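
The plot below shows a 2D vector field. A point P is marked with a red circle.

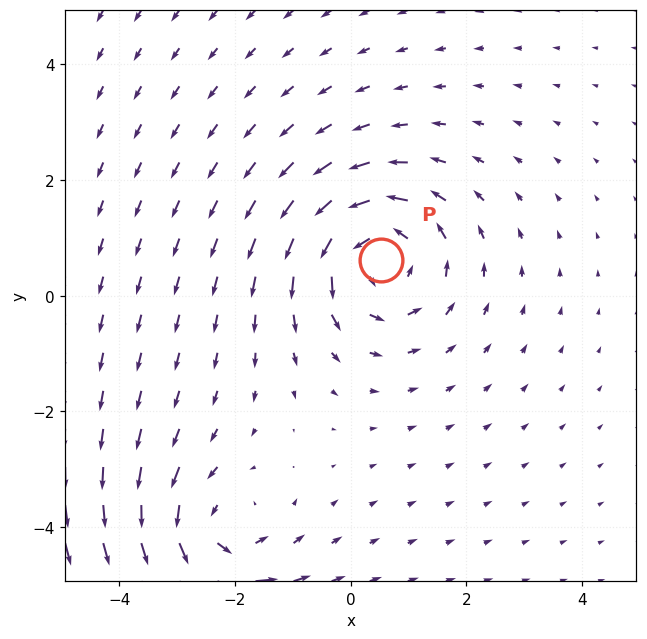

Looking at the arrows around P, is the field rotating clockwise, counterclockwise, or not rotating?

Near P at (0.5, 0.6) the arrows circulate counterclockwise. The curl (z-component) there is about +5; positive curl means counterclockwise rotation.

counterclockwise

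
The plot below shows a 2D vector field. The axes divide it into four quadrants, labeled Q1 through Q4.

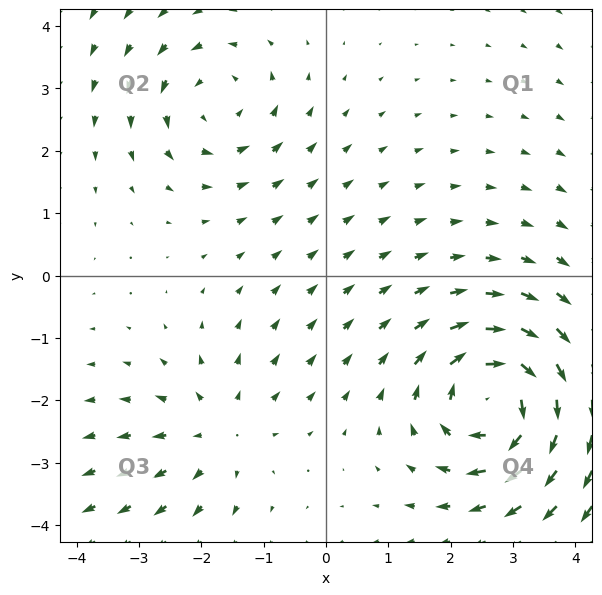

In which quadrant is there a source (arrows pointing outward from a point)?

The source sits at approximately (-1.7, -2.5), which lies in quadrant Q3. The divergence there is about +3, positive as expected for a source.

Q3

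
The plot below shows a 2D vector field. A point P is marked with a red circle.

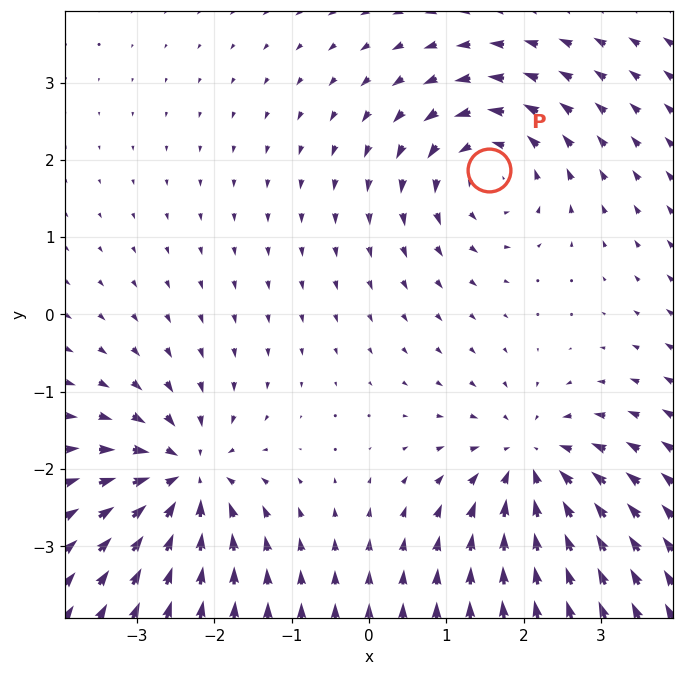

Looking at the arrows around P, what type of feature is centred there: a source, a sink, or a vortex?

vortex

At P (1.5, 1.9) the arrows circulate counterclockwise. Divergence ≈0, curl about +3 — near-zero divergence with nonzero curl is a vortex.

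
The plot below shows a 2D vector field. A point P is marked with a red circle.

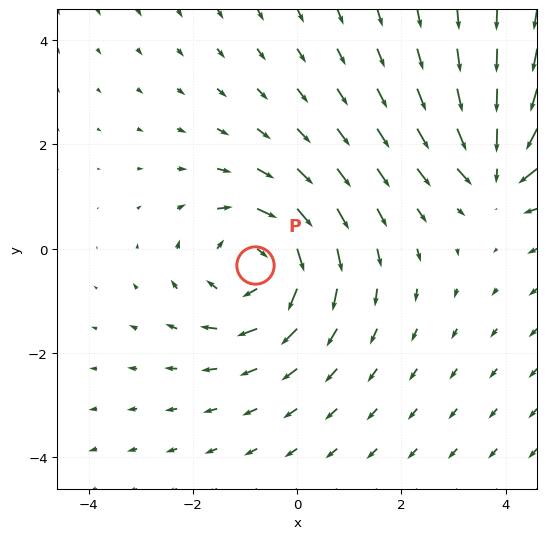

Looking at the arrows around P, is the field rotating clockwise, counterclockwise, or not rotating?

Near P at (-0.8, -0.3) the arrows circulate clockwise. The curl (z-component) there is about -5; negative curl means clockwise rotation.

clockwise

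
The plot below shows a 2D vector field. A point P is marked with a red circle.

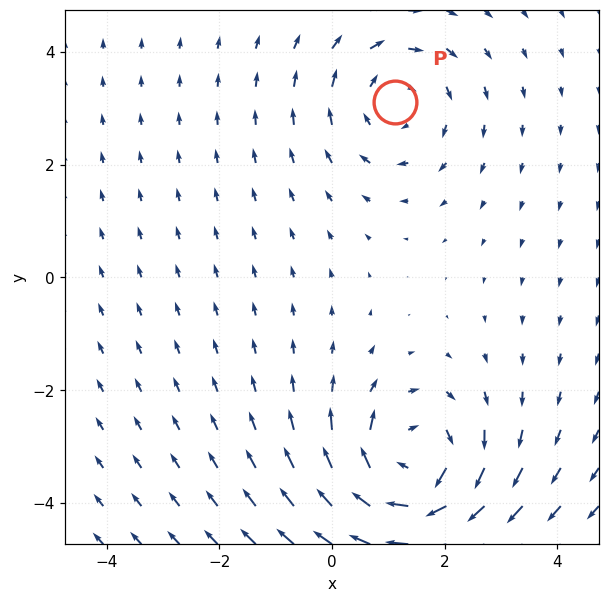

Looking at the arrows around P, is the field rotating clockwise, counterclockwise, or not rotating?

clockwise

Near P at (1.1, 3.1) the arrows circulate clockwise. The curl (z-component) there is about -2; negative curl means clockwise rotation.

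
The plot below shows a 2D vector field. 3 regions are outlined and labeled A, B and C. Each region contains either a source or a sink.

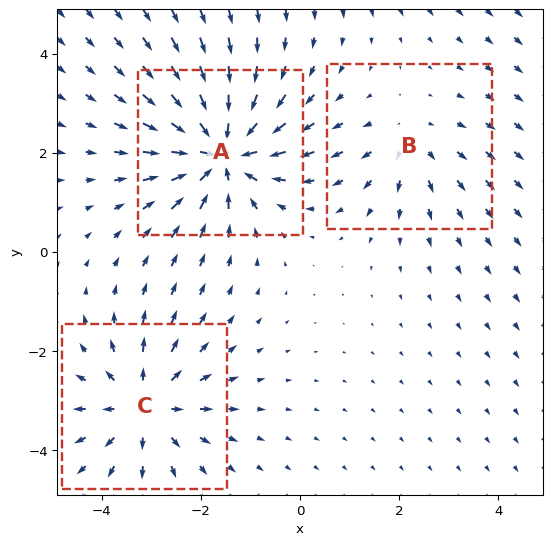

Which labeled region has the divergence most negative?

Divergence at each region's feature centre — A: about -5, B: about +2, C: about +4. Region A is most negative.

A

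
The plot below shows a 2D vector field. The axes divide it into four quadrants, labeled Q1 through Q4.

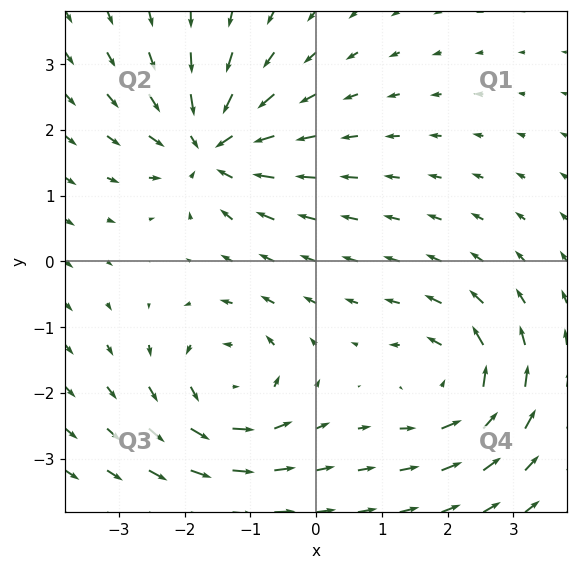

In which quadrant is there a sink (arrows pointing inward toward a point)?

Q2

The sink sits at approximately (-1.6, 1.7), which lies in quadrant Q2. The divergence there is about -7, negative as expected for a sink.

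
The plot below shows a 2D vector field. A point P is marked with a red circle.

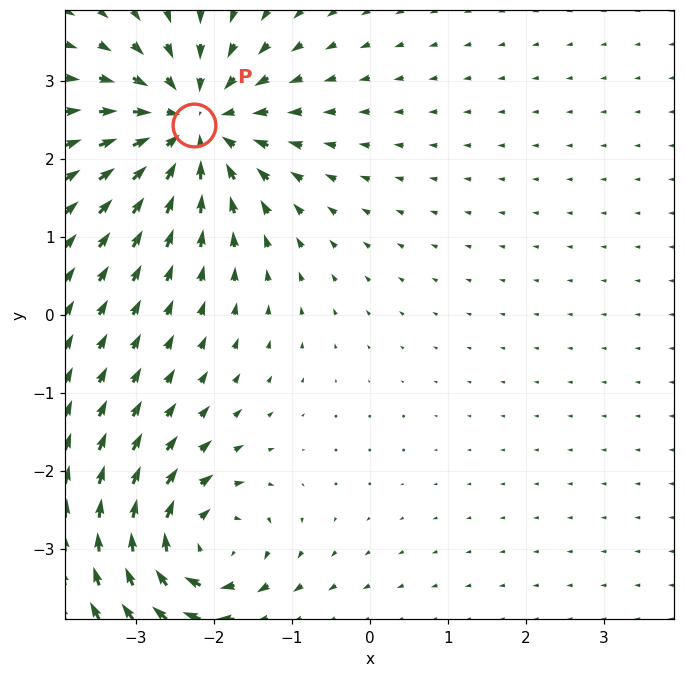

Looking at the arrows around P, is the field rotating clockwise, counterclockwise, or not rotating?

Near P at (-2.3, 2.4) the arrows show no circulation. The curl there is ≈0.

not rotating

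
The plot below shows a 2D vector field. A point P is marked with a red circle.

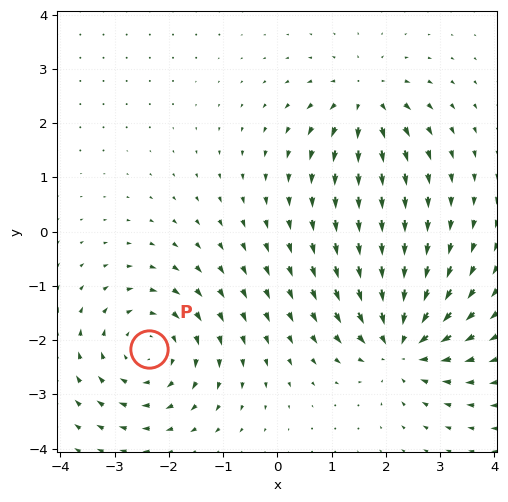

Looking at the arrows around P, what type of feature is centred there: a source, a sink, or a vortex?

vortex

At P (-2.4, -2.2) the arrows circulate clockwise. Divergence ≈0, curl about -4 — near-zero divergence with nonzero curl is a vortex.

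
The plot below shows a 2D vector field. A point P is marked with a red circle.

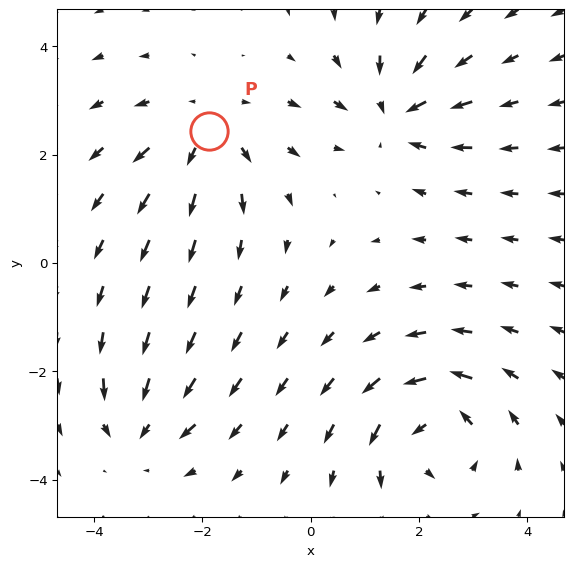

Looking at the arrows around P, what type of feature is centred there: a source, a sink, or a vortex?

At P (-1.9, 2.4) the arrows spread outward. Divergence about +4, curl ≈0 — positive divergence with near-zero curl is a source.

source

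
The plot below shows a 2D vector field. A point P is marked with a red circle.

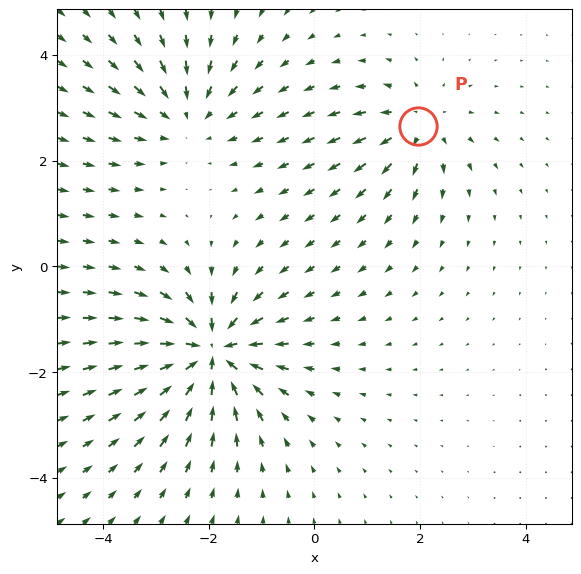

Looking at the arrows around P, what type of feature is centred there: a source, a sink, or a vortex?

source

At P (2.0, 2.7) the arrows spread outward. Divergence about +3, curl ≈0 — positive divergence with near-zero curl is a source.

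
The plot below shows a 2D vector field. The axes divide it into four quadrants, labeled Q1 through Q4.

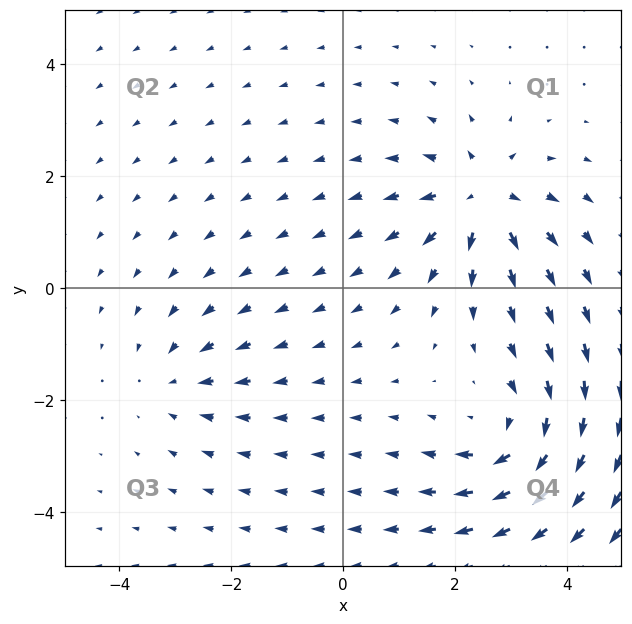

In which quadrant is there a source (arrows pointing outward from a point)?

Q1

The source sits at approximately (2.5, 1.6), which lies in quadrant Q1. The divergence there is about +5, positive as expected for a source.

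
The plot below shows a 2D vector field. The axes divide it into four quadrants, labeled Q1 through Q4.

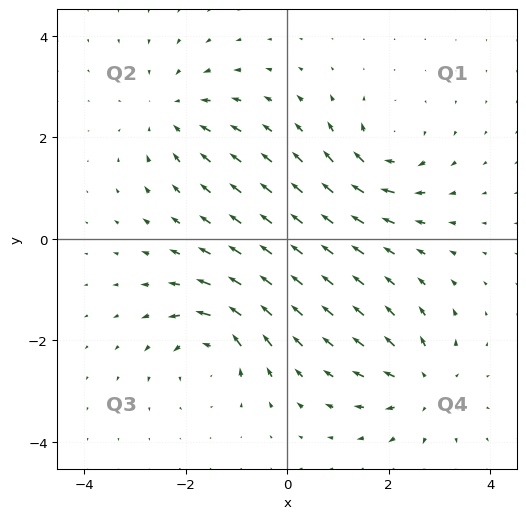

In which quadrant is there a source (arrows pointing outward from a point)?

The source sits at approximately (2.7, -2.9), which lies in quadrant Q4. The divergence there is about +6, positive as expected for a source.

Q4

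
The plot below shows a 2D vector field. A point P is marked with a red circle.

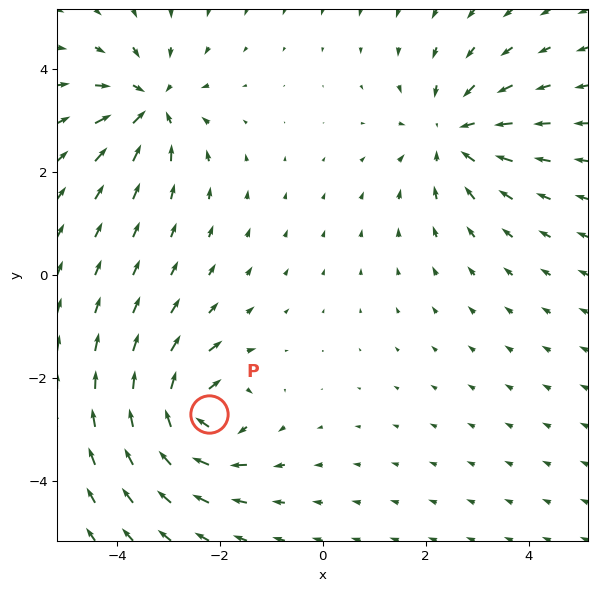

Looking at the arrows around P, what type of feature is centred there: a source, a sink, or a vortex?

At P (-2.2, -2.7) the arrows circulate clockwise. Divergence ≈0, curl about -5 — near-zero divergence with nonzero curl is a vortex.

vortex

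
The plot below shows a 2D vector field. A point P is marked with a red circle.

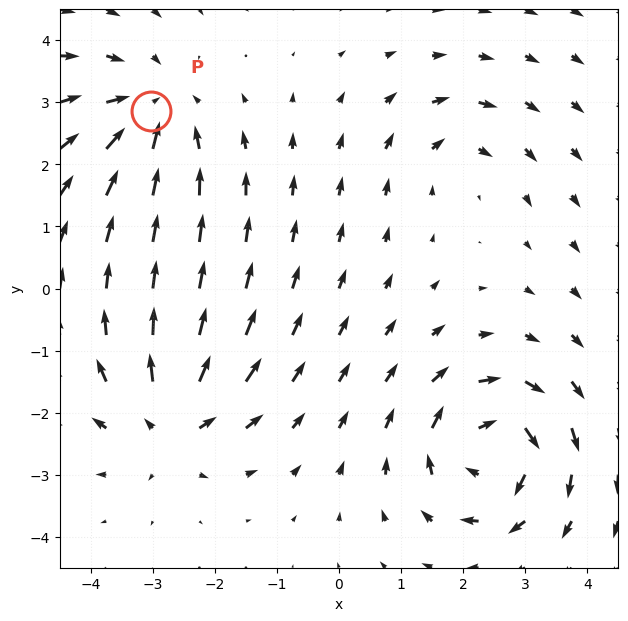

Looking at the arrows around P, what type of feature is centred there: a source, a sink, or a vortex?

At P (-3.0, 2.9) the arrows converge inward. Divergence about -4, curl ≈0 — negative divergence with near-zero curl is a sink.

sink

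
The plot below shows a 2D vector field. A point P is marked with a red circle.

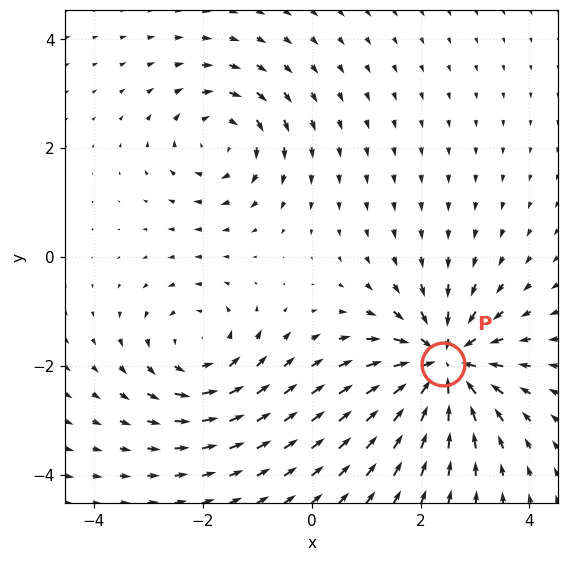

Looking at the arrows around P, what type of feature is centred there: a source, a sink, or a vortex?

sink

At P (2.4, -2.0) the arrows converge inward. Divergence about -6, curl ≈0 — negative divergence with near-zero curl is a sink.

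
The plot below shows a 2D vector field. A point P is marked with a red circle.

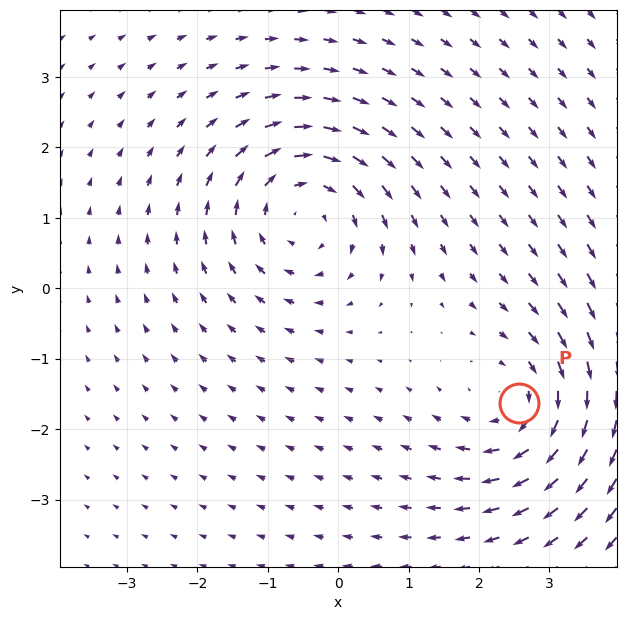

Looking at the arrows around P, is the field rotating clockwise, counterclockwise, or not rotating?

Near P at (2.6, -1.6) the arrows circulate clockwise. The curl (z-component) there is about -4; negative curl means clockwise rotation.

clockwise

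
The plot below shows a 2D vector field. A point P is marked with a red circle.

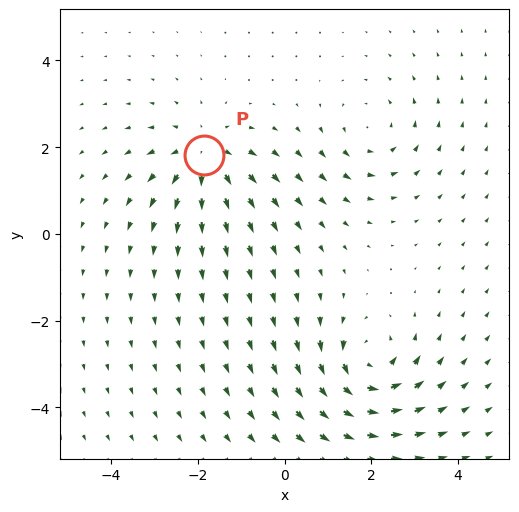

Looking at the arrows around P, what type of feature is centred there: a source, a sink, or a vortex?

source

At P (-1.9, 1.8) the arrows spread outward. Divergence about +4, curl ≈0 — positive divergence with near-zero curl is a source.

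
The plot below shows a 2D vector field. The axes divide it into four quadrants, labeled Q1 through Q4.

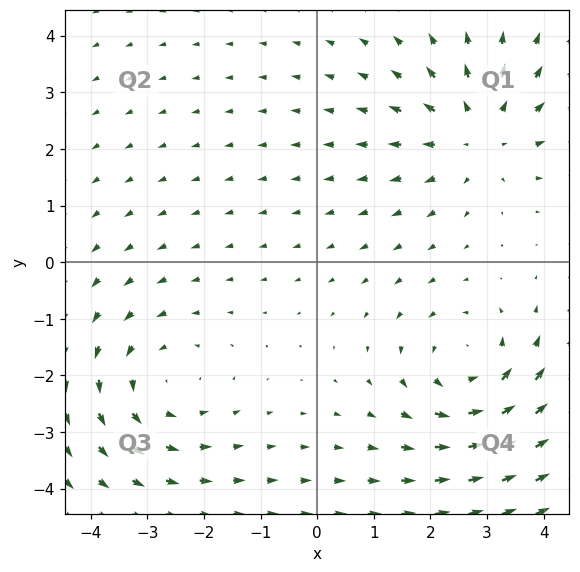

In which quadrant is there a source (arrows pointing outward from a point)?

Q1

The source sits at approximately (2.8, 2.3), which lies in quadrant Q1. The divergence there is about +4, positive as expected for a source.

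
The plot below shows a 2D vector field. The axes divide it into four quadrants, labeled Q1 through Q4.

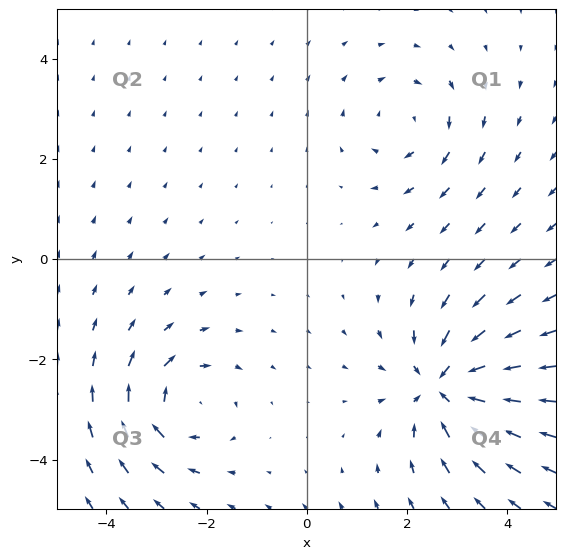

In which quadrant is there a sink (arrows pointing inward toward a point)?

The sink sits at approximately (2.8, -2.5), which lies in quadrant Q4. The divergence there is about -5, negative as expected for a sink.

Q4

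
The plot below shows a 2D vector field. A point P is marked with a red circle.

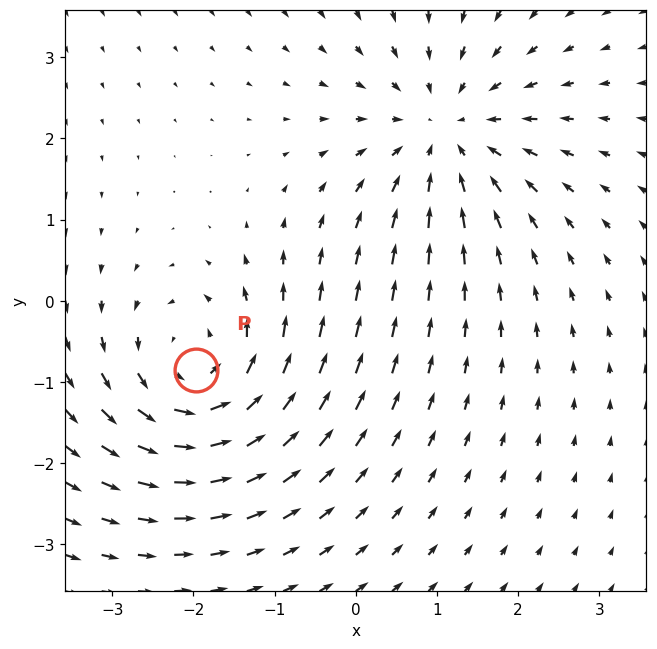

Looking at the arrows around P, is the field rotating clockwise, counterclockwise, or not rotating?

counterclockwise

Near P at (-2.0, -0.9) the arrows circulate counterclockwise. The curl (z-component) there is about +4; positive curl means counterclockwise rotation.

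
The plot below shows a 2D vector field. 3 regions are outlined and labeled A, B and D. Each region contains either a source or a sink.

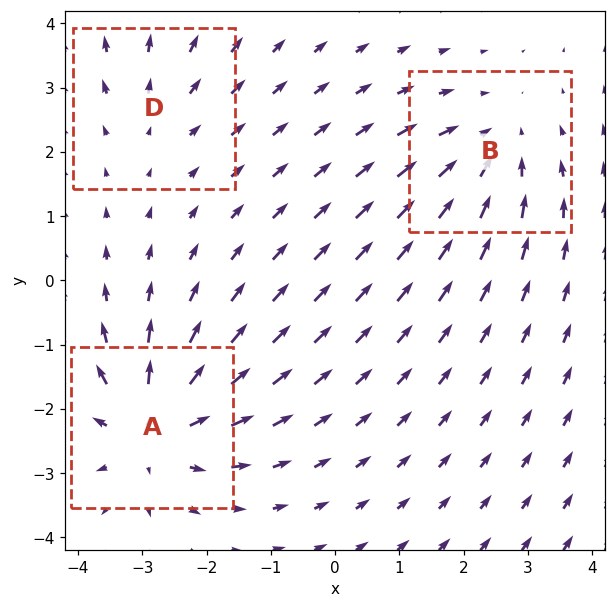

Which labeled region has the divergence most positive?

Divergence at each region's feature centre — A: about +4, B: about -3, D: about +2. Region A is most positive.

A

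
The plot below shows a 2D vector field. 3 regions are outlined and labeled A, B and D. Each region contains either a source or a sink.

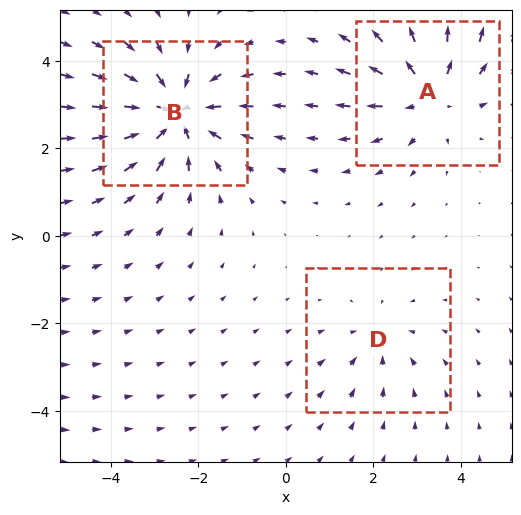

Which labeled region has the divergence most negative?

Divergence at each region's feature centre — A: about +3, B: about -4, D: about -2. Region B is most negative.

B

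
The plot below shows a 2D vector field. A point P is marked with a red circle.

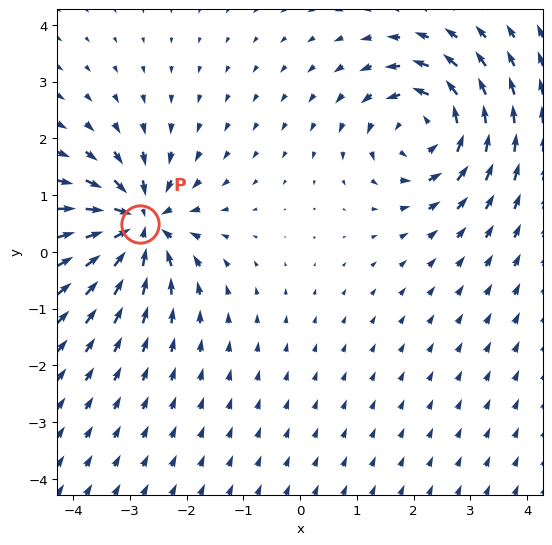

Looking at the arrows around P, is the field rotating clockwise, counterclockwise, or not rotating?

Near P at (-2.8, 0.5) the arrows show no circulation. The curl there is ≈0.

not rotating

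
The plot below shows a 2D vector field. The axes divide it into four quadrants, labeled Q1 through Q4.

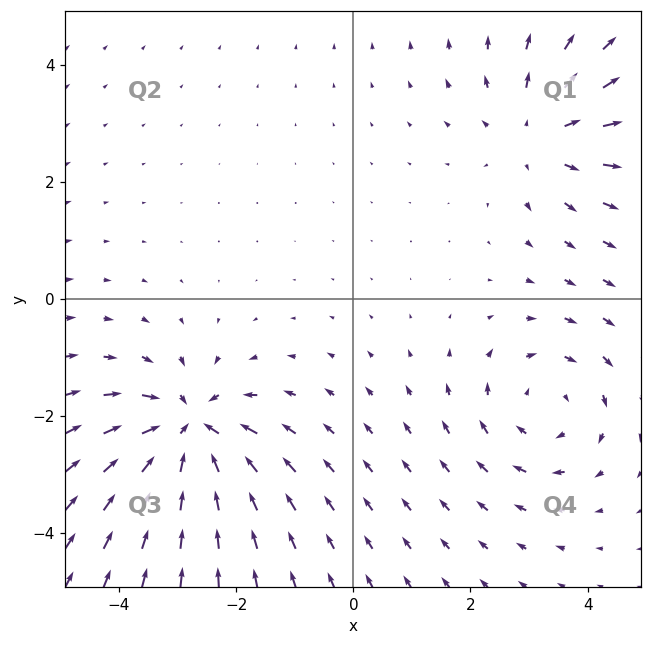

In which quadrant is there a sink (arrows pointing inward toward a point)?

The sink sits at approximately (-2.8, -2.3), which lies in quadrant Q3. The divergence there is about -4, negative as expected for a sink.

Q3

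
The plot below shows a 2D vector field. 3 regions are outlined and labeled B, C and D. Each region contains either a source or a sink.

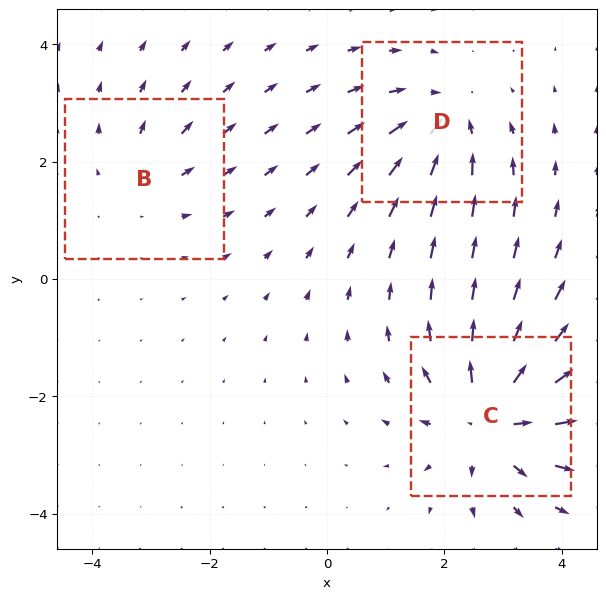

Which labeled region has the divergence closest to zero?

Divergence at each region's feature centre — B: about +2, C: about +5, D: about -4. Region B is closest to zero.

B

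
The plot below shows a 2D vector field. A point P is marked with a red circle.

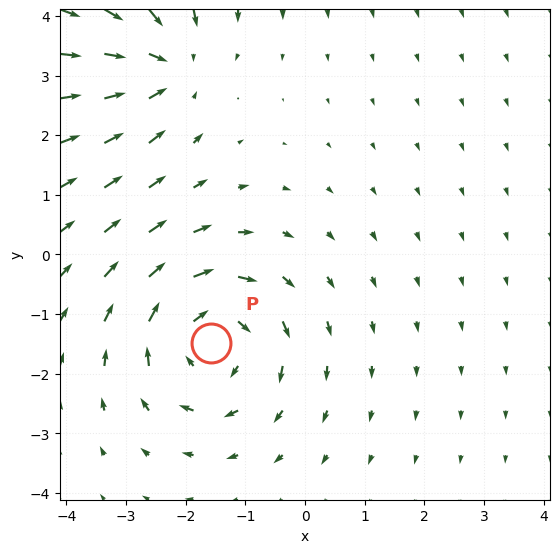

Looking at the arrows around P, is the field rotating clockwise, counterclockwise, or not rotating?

clockwise

Near P at (-1.6, -1.5) the arrows circulate clockwise. The curl (z-component) there is about -3; negative curl means clockwise rotation.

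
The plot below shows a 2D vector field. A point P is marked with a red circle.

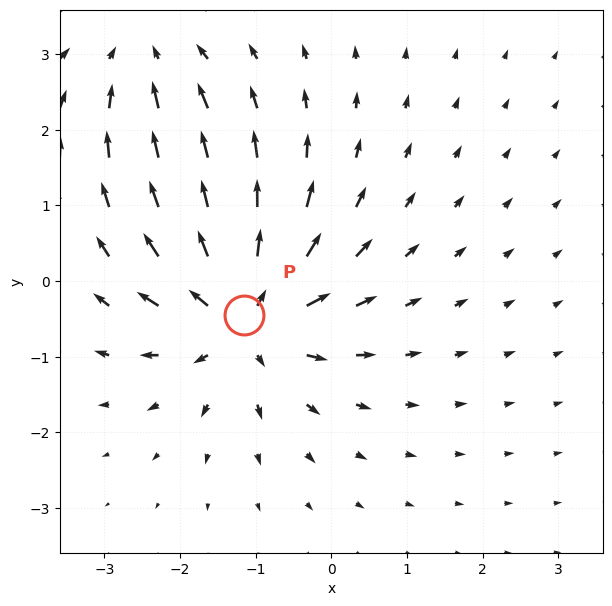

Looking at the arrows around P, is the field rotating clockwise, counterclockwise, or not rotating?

Near P at (-1.2, -0.5) the arrows show no circulation. The curl there is ≈0.

not rotating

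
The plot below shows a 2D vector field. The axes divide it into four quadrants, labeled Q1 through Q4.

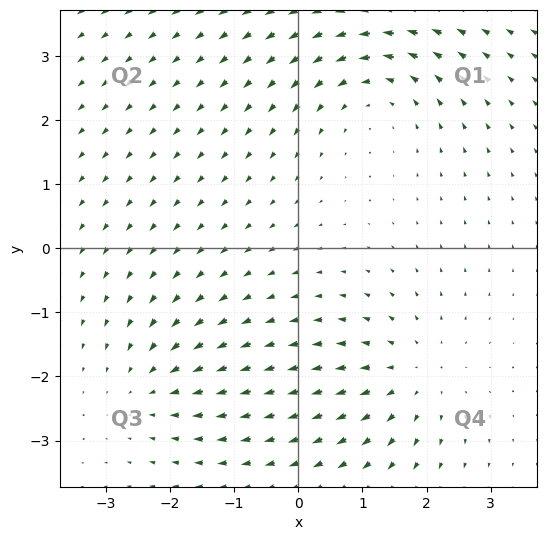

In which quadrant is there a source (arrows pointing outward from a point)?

The source sits at approximately (1.8, -2.0), which lies in quadrant Q4. The divergence there is about +3, positive as expected for a source.

Q4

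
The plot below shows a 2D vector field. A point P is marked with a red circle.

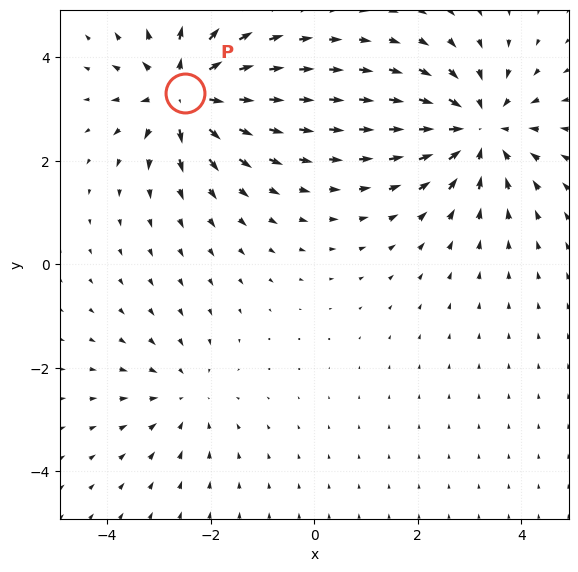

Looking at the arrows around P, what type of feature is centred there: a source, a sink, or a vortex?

At P (-2.5, 3.3) the arrows spread outward. Divergence about +6, curl ≈0 — positive divergence with near-zero curl is a source.

source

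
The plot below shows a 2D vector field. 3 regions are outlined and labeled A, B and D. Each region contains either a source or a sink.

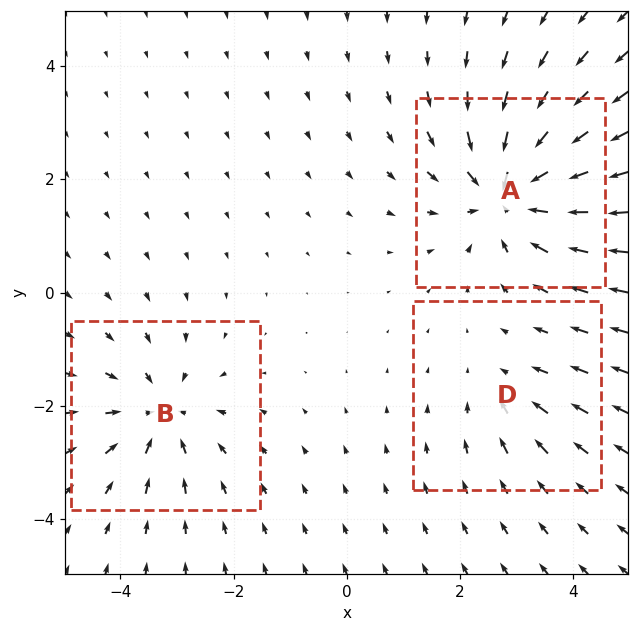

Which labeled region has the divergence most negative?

A

Divergence at each region's feature centre — A: about -5, B: about -3, D: about -2. Region A is most negative.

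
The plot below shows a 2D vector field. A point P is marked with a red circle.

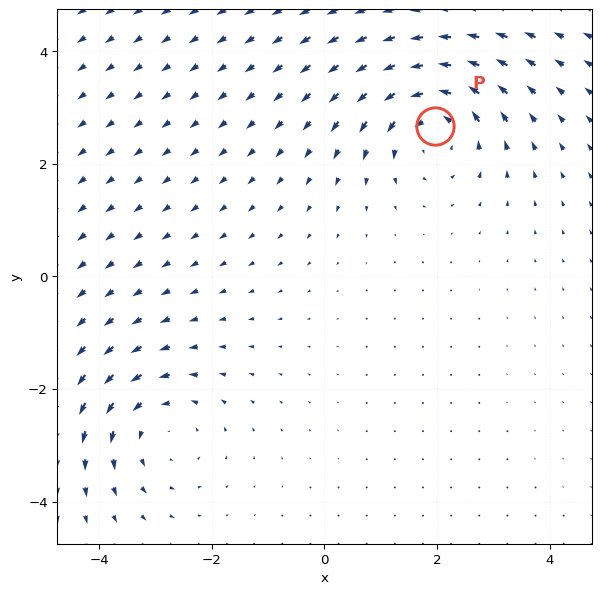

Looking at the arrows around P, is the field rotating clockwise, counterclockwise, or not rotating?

counterclockwise

Near P at (2.0, 2.7) the arrows circulate counterclockwise. The curl (z-component) there is about +5; positive curl means counterclockwise rotation.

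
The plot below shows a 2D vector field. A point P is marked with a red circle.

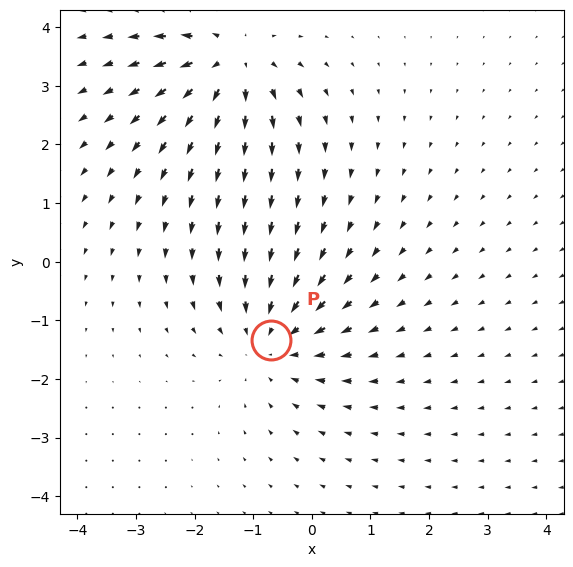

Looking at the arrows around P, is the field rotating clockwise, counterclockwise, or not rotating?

not rotating

Near P at (-0.7, -1.3) the arrows show no circulation. The curl there is ≈0.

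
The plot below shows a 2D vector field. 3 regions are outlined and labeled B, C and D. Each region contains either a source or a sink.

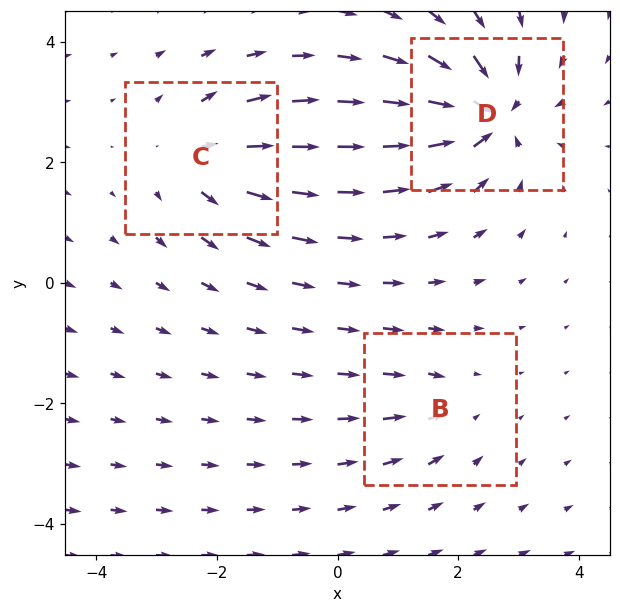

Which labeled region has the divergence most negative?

D

Divergence at each region's feature centre — B: about -2, C: about +4, D: about -7. Region D is most negative.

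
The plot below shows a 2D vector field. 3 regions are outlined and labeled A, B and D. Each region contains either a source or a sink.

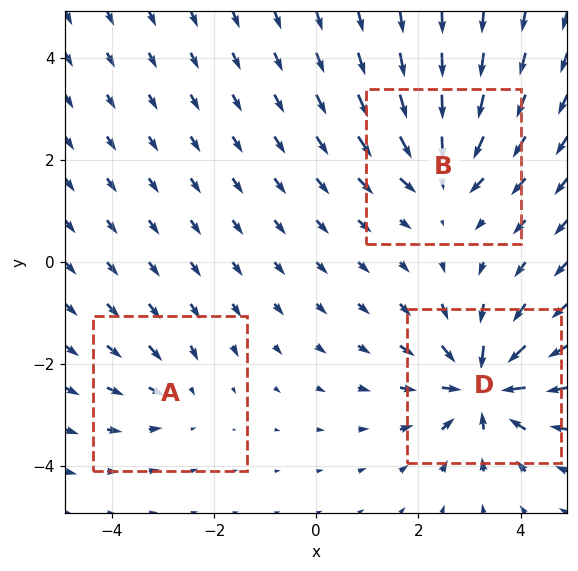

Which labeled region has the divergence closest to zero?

A

Divergence at each region's feature centre — A: about -2, B: about -4, D: about -6. Region A is closest to zero.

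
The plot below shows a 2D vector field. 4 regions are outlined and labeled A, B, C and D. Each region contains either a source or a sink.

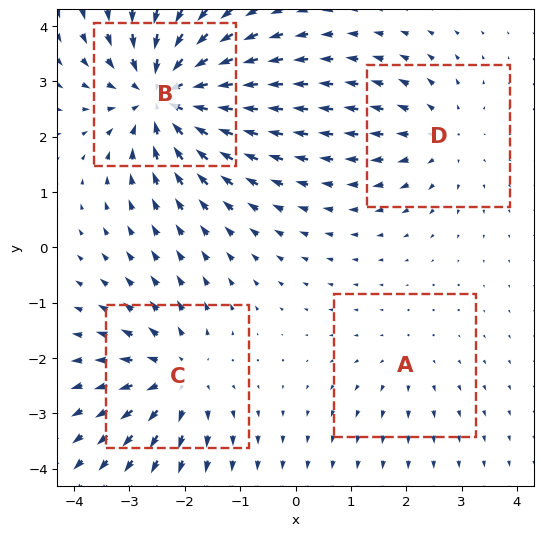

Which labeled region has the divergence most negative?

B

Divergence at each region's feature centre — A: about +2, B: about -7, C: about +4, D: about +3. Region B is most negative.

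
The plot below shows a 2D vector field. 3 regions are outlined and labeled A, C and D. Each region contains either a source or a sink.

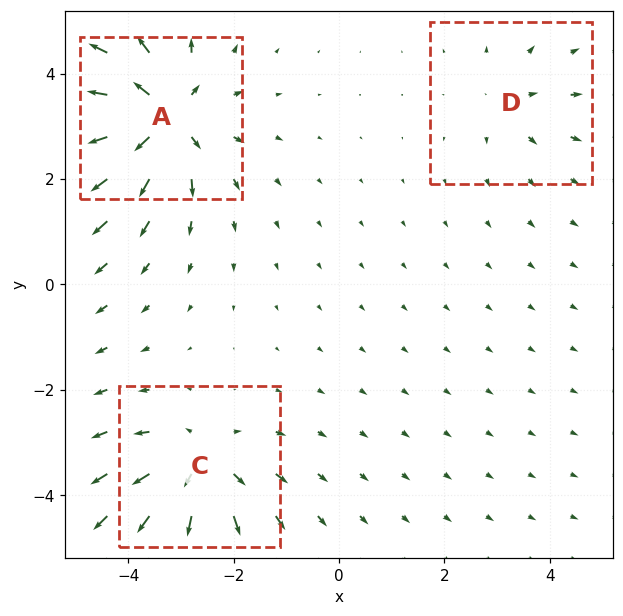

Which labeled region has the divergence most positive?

Divergence at each region's feature centre — A: about +6, C: about +4, D: about +2. Region A is most positive.

A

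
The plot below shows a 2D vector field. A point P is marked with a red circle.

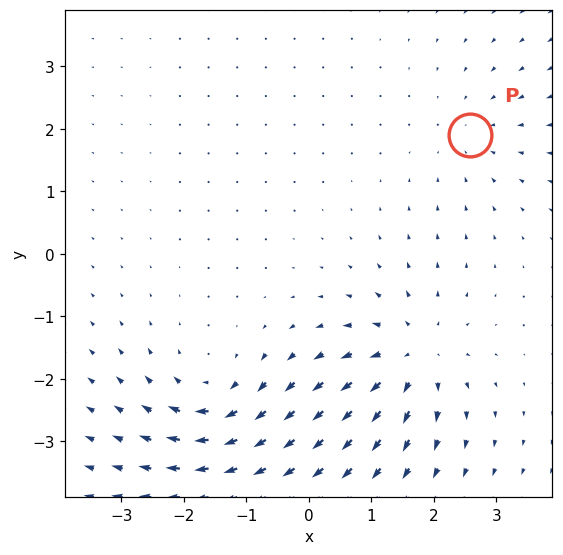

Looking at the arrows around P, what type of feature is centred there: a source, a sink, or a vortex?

At P (2.6, 1.9) the arrows converge inward. Divergence about -2, curl ≈0 — negative divergence with near-zero curl is a sink.

sink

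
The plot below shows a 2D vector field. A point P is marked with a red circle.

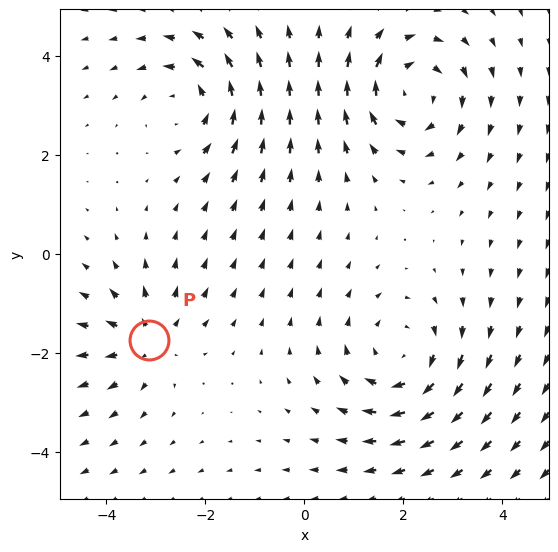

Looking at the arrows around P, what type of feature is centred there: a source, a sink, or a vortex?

source

At P (-3.1, -1.7) the arrows spread outward. Divergence about +3, curl ≈0 — positive divergence with near-zero curl is a source.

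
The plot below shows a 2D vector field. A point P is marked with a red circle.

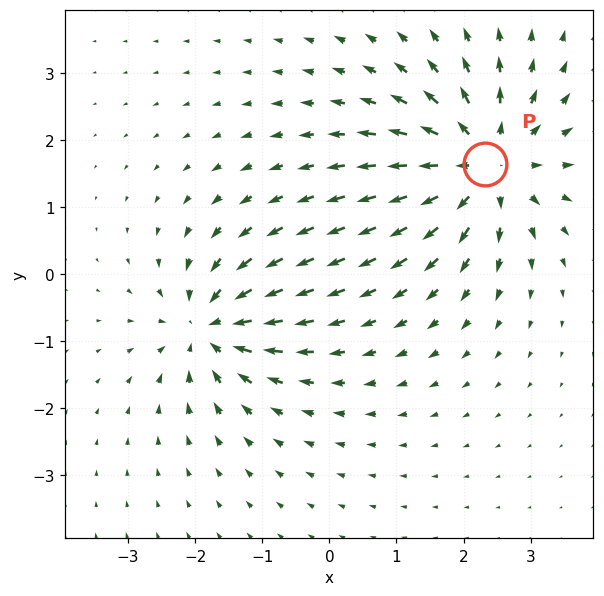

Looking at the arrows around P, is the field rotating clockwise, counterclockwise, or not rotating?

not rotating

Near P at (2.3, 1.6) the arrows show no circulation. The curl there is ≈0.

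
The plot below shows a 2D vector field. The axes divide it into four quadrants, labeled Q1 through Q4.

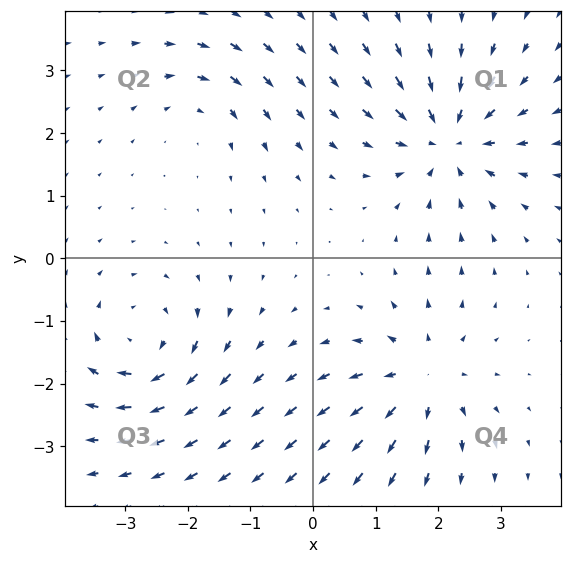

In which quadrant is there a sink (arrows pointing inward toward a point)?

The sink sits at approximately (2.2, 1.9), which lies in quadrant Q1. The divergence there is about -6, negative as expected for a sink.

Q1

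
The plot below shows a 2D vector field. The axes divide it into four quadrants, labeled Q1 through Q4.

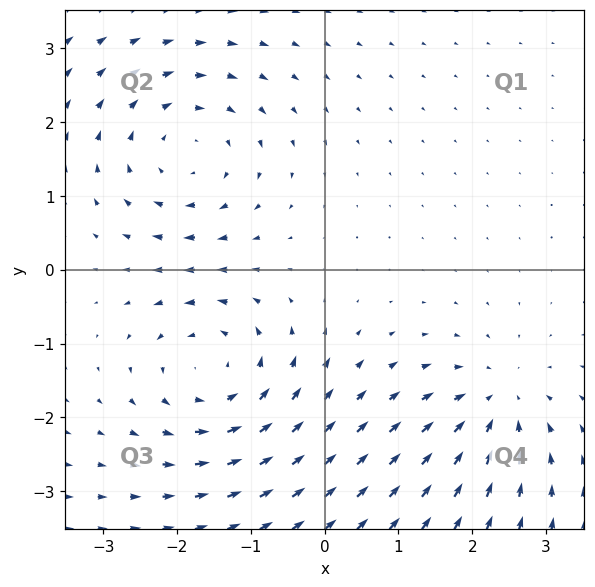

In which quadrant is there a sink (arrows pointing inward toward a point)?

The sink sits at approximately (2.3, -1.8), which lies in quadrant Q4. The divergence there is about -4, negative as expected for a sink.

Q4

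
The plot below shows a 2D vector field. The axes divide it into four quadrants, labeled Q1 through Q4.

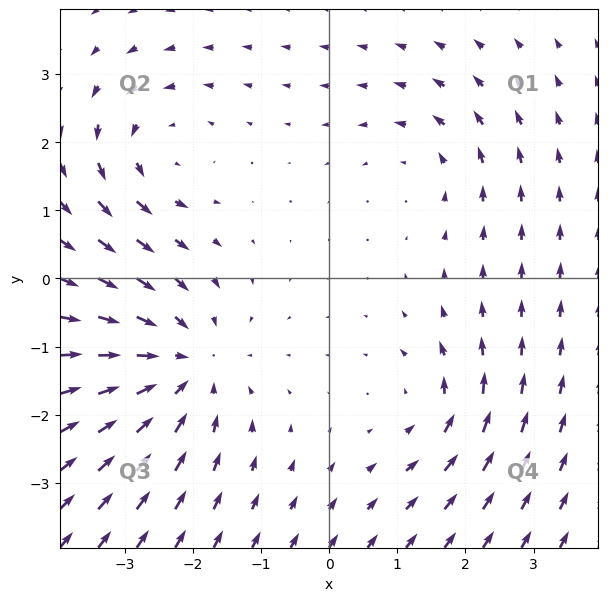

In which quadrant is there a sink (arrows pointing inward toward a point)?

Q3

The sink sits at approximately (-2.2, -1.3), which lies in quadrant Q3. The divergence there is about -4, negative as expected for a sink.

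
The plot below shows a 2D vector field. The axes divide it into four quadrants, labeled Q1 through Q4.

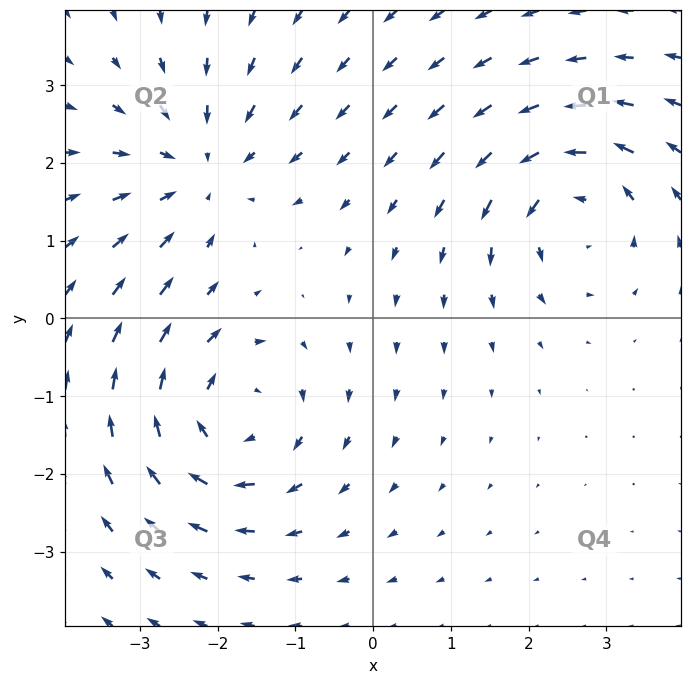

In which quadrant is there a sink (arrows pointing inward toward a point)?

Q2

The sink sits at approximately (-2.2, 1.9), which lies in quadrant Q2. The divergence there is about -3, negative as expected for a sink.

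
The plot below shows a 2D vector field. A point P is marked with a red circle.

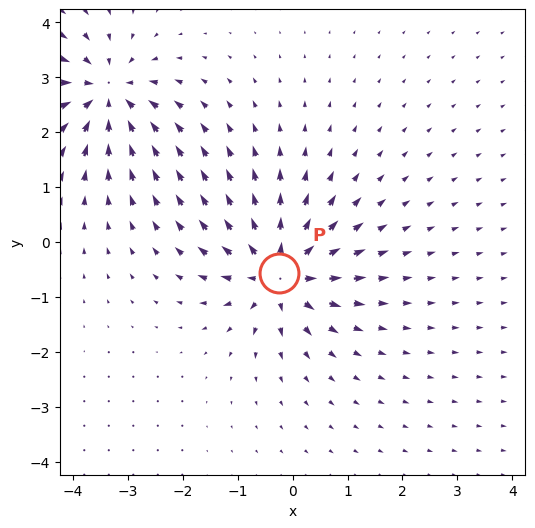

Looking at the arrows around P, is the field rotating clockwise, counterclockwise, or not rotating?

not rotating

Near P at (-0.2, -0.6) the arrows show no circulation. The curl there is ≈0.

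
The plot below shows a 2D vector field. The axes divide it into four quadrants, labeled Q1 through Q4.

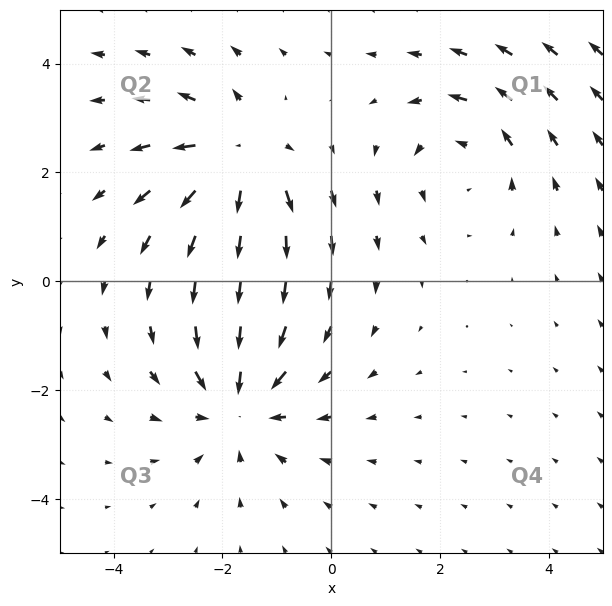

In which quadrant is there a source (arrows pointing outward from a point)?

Q2

The source sits at approximately (-1.7, 2.3), which lies in quadrant Q2. The divergence there is about +5, positive as expected for a source.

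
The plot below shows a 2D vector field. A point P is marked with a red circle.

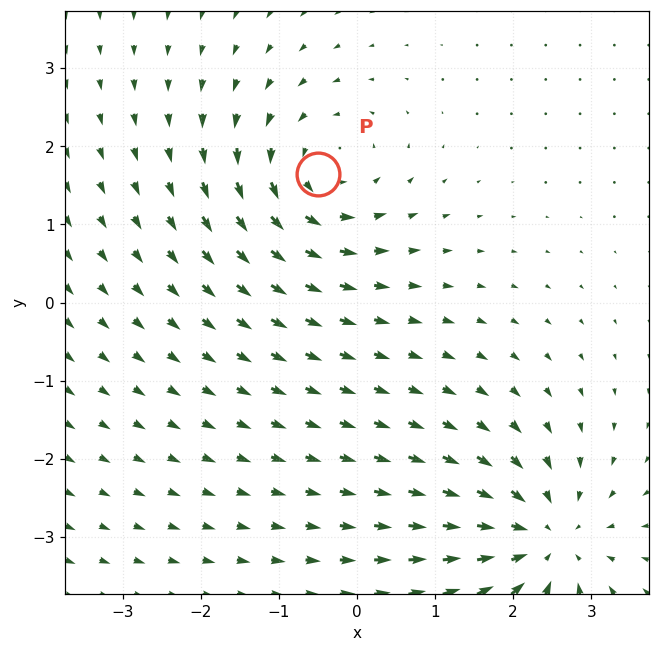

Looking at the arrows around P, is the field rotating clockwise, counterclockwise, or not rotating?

counterclockwise

Near P at (-0.5, 1.6) the arrows circulate counterclockwise. The curl (z-component) there is about +5; positive curl means counterclockwise rotation.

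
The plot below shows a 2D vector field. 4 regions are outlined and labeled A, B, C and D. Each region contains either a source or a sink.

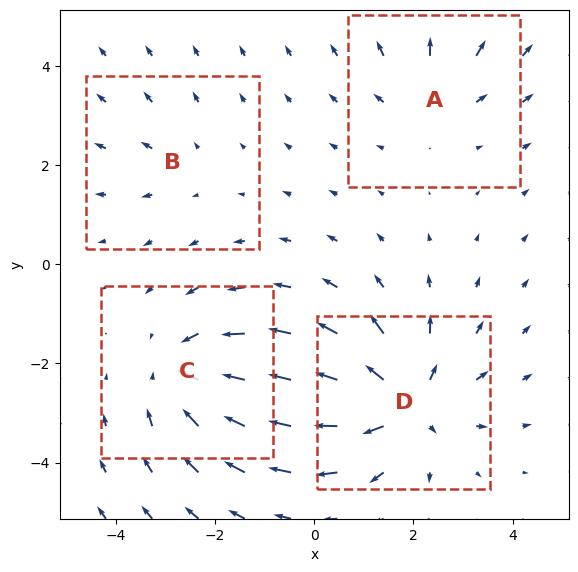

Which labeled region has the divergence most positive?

D

Divergence at each region's feature centre — A: about +3, B: about +2, C: about -5, D: about +6. Region D is most positive.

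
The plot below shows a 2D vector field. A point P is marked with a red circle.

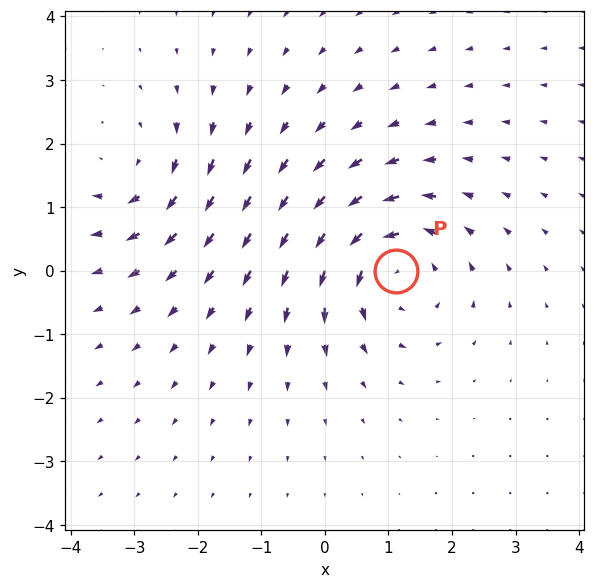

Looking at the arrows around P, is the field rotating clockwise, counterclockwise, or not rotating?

Near P at (1.1, -0.0) the arrows circulate counterclockwise. The curl (z-component) there is about +4; positive curl means counterclockwise rotation.

counterclockwise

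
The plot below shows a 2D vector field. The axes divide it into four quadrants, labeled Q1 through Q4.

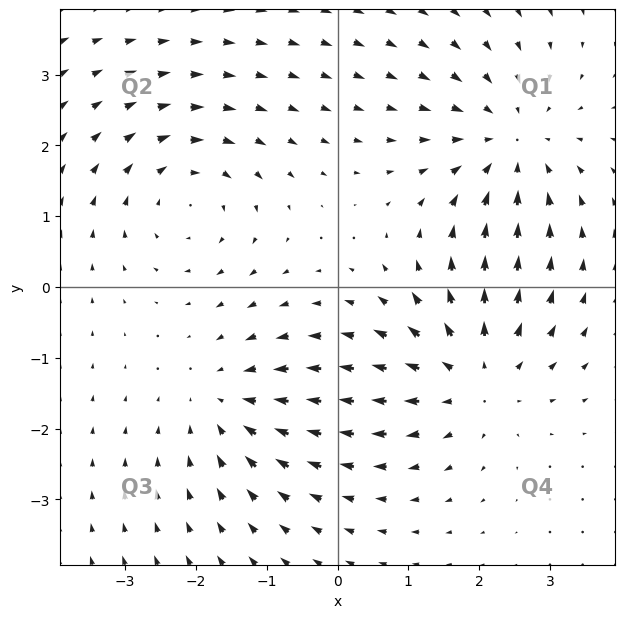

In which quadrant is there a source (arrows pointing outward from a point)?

The source sits at approximately (1.9, -1.3), which lies in quadrant Q4. The divergence there is about +3, positive as expected for a source.

Q4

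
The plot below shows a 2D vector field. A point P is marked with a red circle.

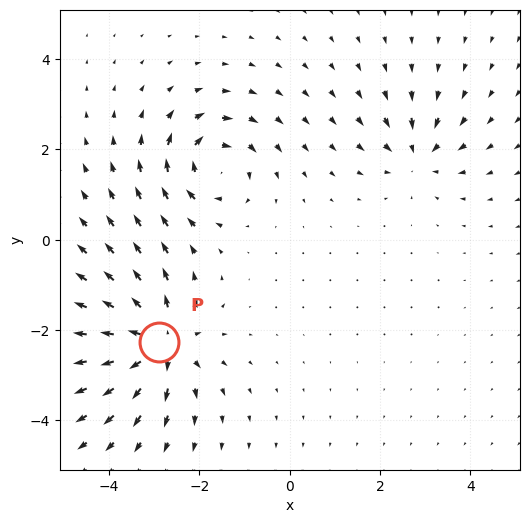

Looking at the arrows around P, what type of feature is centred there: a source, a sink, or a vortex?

source

At P (-2.9, -2.3) the arrows spread outward. Divergence about +6, curl ≈0 — positive divergence with near-zero curl is a source.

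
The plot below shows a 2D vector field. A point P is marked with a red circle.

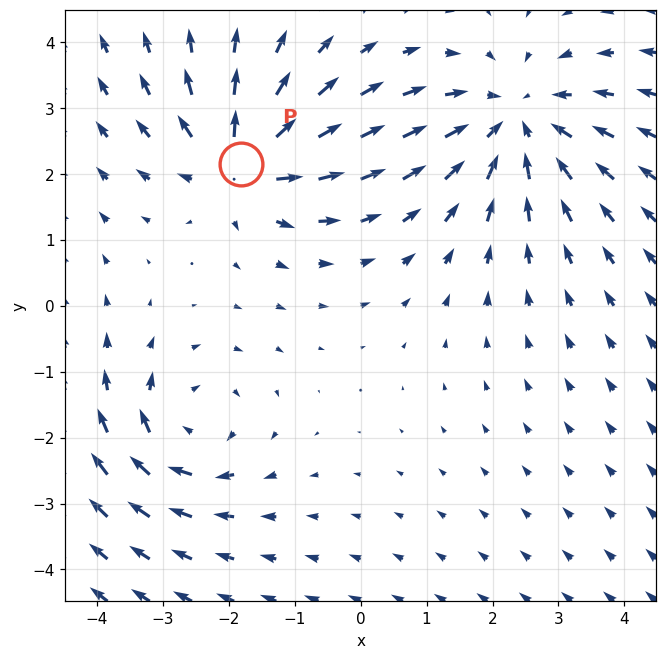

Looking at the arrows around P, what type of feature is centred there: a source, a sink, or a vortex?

source

At P (-1.8, 2.2) the arrows spread outward. Divergence about +4, curl ≈0 — positive divergence with near-zero curl is a source.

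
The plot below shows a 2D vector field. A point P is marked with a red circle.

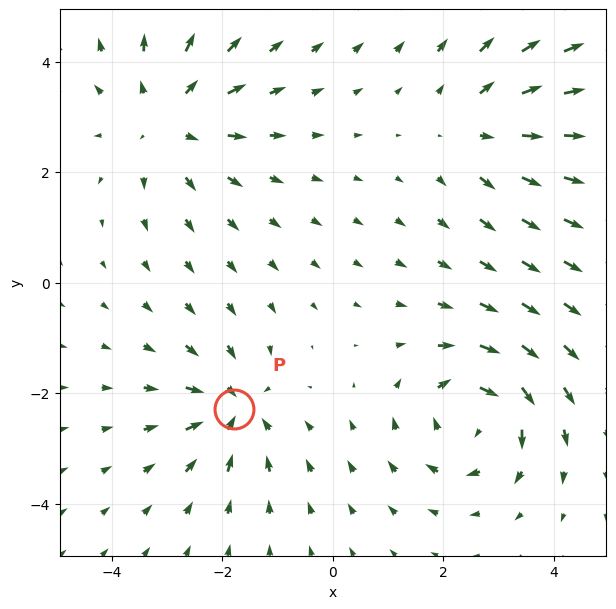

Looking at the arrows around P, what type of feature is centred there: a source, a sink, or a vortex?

At P (-1.8, -2.3) the arrows converge inward. Divergence about -4, curl ≈0 — negative divergence with near-zero curl is a sink.

sink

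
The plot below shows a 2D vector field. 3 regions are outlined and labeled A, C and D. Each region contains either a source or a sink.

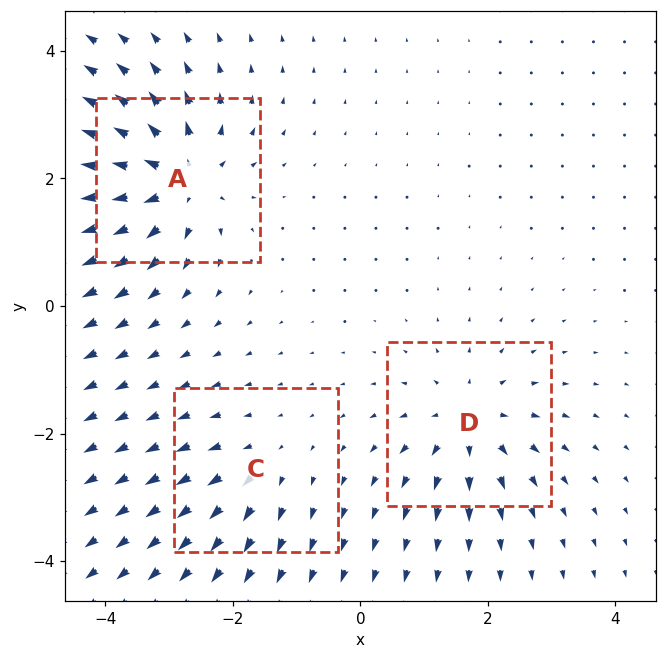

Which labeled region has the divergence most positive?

A

Divergence at each region's feature centre — A: about +6, C: about +3, D: about +4. Region A is most positive.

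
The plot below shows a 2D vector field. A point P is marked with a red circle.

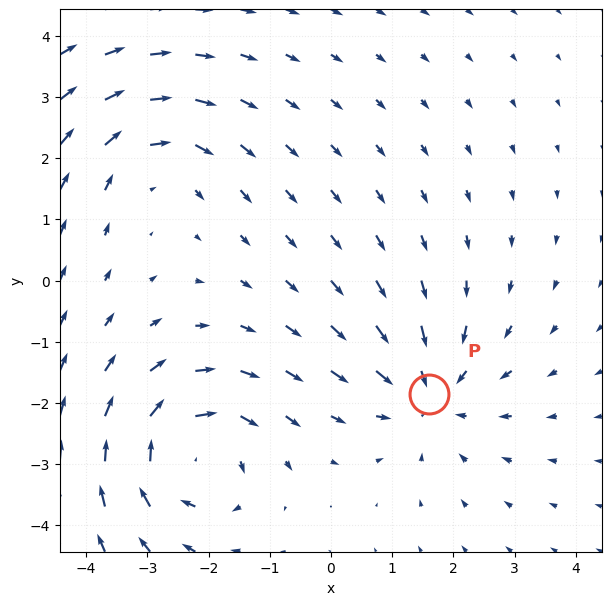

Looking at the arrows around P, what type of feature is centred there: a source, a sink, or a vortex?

At P (1.6, -1.9) the arrows converge inward. Divergence about -4, curl ≈0 — negative divergence with near-zero curl is a sink.

sink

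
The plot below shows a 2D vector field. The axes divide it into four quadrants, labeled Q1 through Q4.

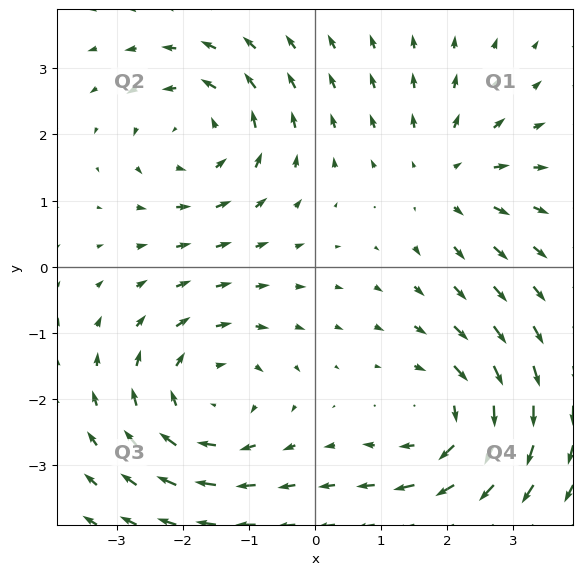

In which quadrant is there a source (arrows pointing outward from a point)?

Q1

The source sits at approximately (2.0, 1.4), which lies in quadrant Q1. The divergence there is about +3, positive as expected for a source.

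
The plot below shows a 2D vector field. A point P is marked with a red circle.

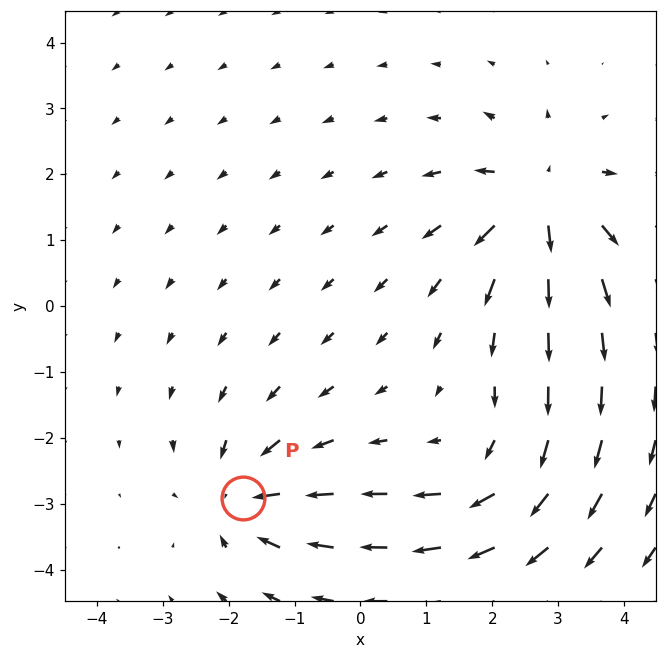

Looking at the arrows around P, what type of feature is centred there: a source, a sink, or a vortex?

sink

At P (-1.8, -2.9) the arrows converge inward. Divergence about -5, curl ≈0 — negative divergence with near-zero curl is a sink.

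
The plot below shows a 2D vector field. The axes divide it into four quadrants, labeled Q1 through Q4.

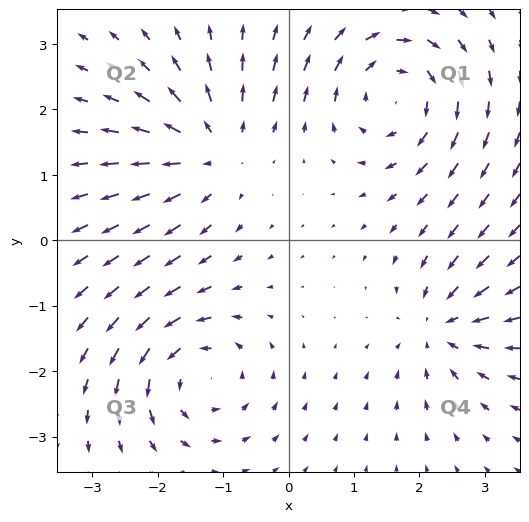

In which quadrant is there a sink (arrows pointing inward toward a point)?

The sink sits at approximately (2.3, -1.3), which lies in quadrant Q4. The divergence there is about -5, negative as expected for a sink.

Q4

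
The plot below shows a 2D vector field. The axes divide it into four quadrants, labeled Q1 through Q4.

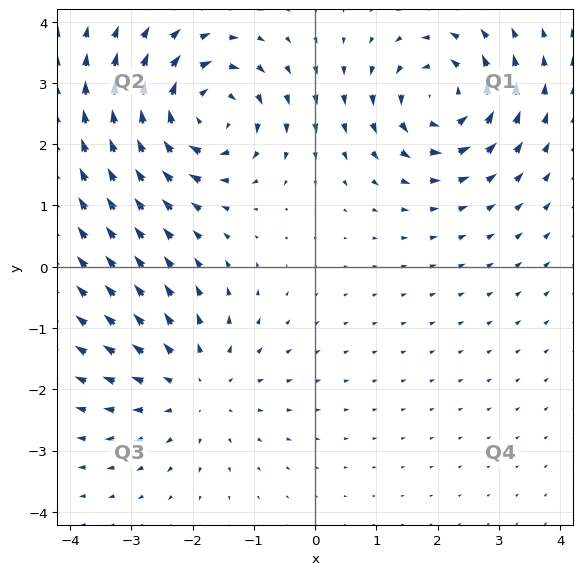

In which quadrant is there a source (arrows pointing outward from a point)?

The source sits at approximately (-1.9, -2.0), which lies in quadrant Q3. The divergence there is about +2, positive as expected for a source.

Q3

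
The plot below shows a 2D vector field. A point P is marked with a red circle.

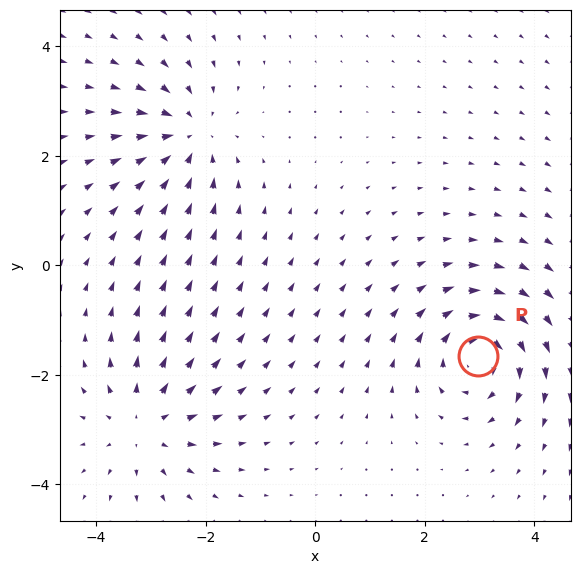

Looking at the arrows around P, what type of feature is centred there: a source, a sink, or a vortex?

vortex

At P (3.0, -1.7) the arrows circulate clockwise. Divergence ≈0, curl about -6 — near-zero divergence with nonzero curl is a vortex.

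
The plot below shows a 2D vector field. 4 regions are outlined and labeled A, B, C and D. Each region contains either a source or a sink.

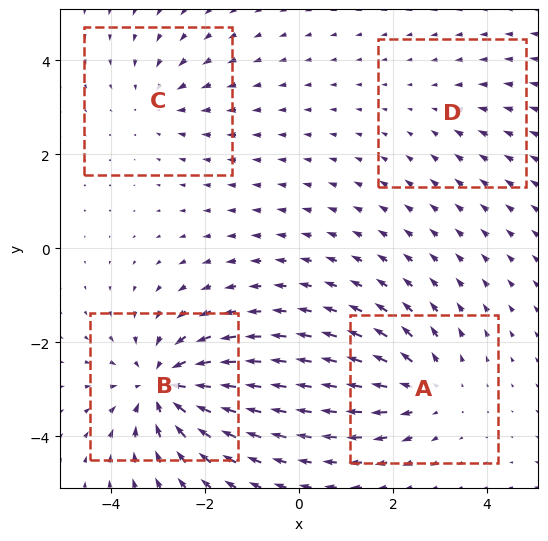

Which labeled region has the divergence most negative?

B

Divergence at each region's feature centre — A: about +4, B: about -7, C: about -3, D: about -2. Region B is most negative.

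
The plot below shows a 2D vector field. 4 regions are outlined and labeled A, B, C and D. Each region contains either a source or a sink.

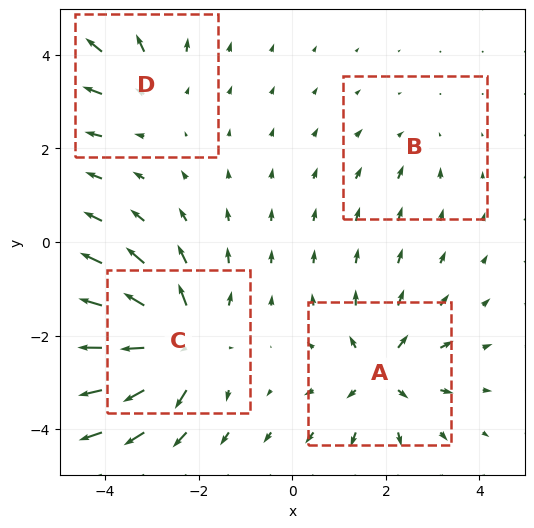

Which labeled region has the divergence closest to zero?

B

Divergence at each region's feature centre — A: about +6, B: about -2, C: about +8, D: about +4. Region B is closest to zero.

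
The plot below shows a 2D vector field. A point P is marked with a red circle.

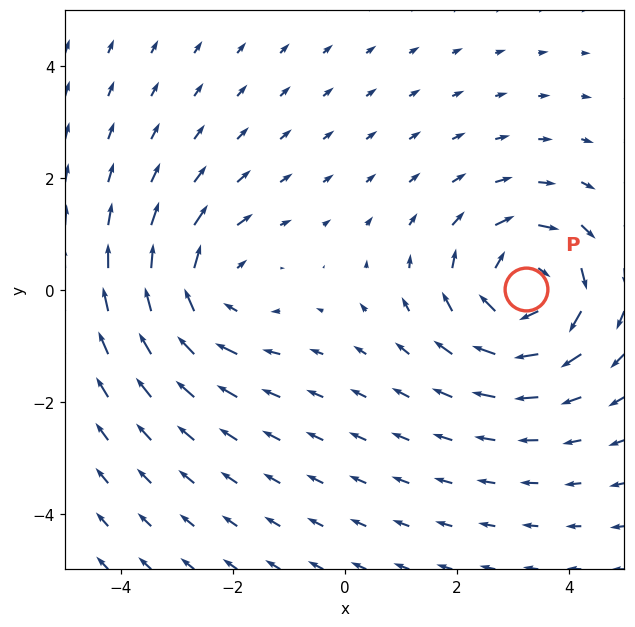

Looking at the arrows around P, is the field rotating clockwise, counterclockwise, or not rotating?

clockwise

Near P at (3.2, 0.0) the arrows circulate clockwise. The curl (z-component) there is about -5; negative curl means clockwise rotation.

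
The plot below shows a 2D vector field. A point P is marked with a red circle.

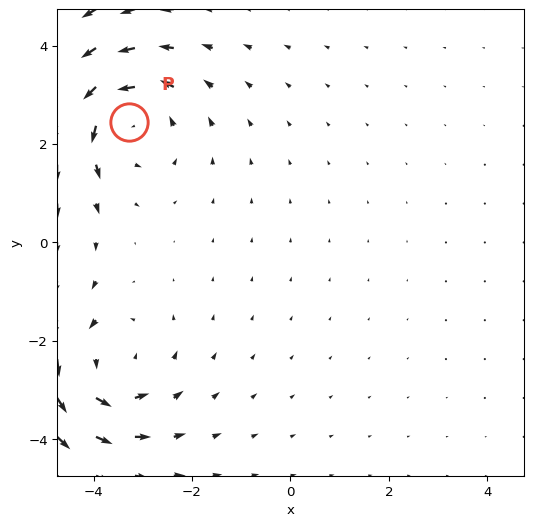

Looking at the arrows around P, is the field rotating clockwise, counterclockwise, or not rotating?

Near P at (-3.3, 2.4) the arrows circulate counterclockwise. The curl (z-component) there is about +4; positive curl means counterclockwise rotation.

counterclockwise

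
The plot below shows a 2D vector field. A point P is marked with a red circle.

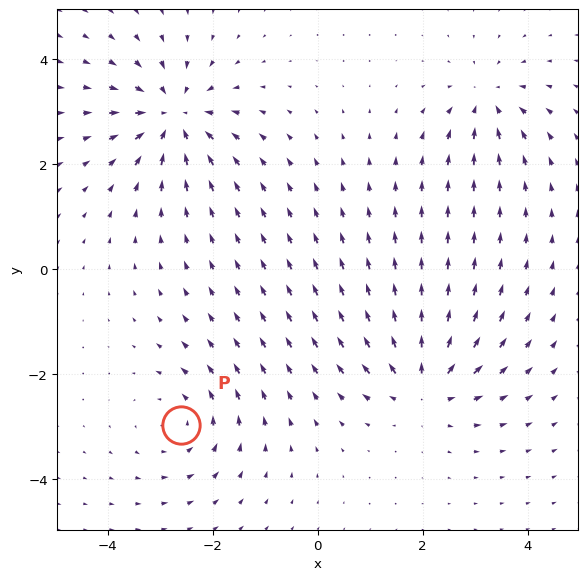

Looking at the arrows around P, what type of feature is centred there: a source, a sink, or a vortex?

vortex

At P (-2.6, -3.0) the arrows circulate counterclockwise. Divergence ≈0, curl about +3 — near-zero divergence with nonzero curl is a vortex.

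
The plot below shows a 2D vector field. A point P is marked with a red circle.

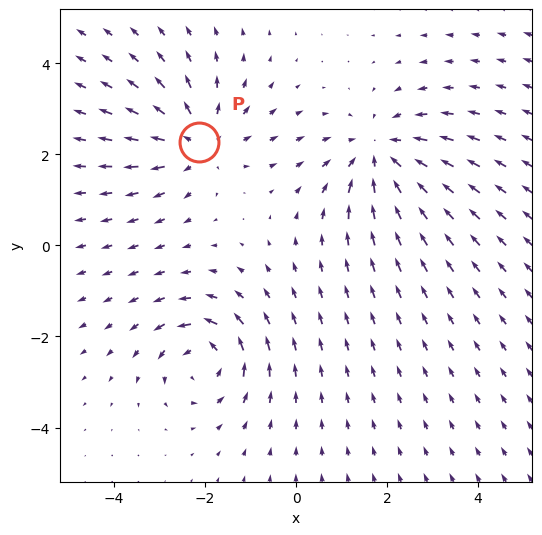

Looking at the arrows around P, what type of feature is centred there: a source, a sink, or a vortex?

source

At P (-2.1, 2.3) the arrows spread outward. Divergence about +3, curl ≈0 — positive divergence with near-zero curl is a source.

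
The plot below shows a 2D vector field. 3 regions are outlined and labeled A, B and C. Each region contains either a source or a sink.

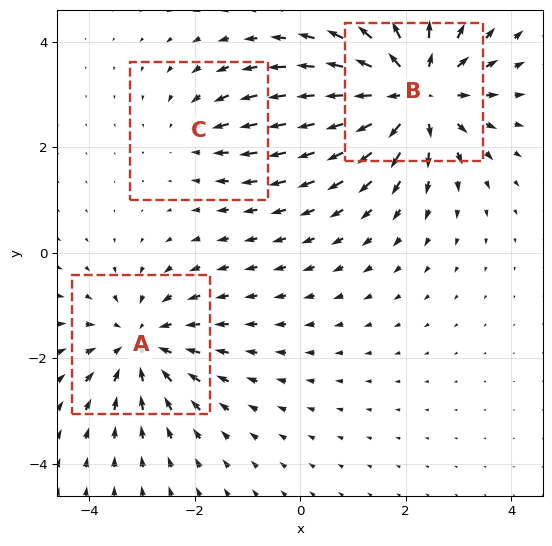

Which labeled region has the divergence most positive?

Divergence at each region's feature centre — A: about -3, B: about +5, C: about -2. Region B is most positive.

B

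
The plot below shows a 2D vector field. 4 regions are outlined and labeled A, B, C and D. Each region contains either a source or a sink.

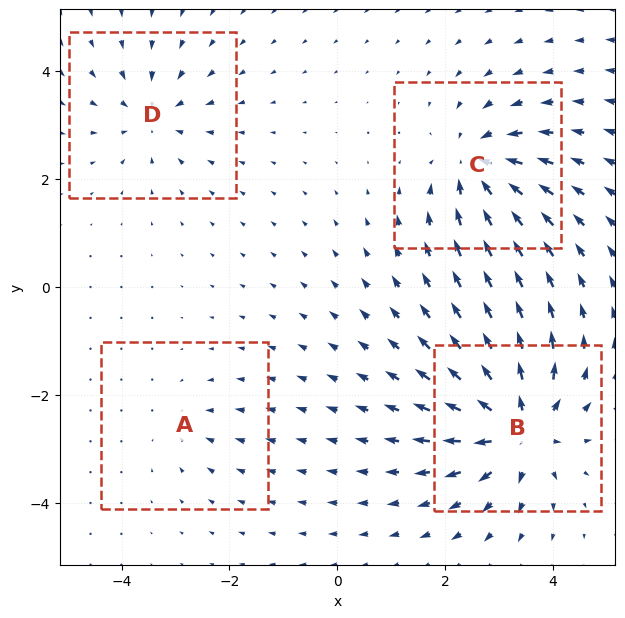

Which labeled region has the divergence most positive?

B

Divergence at each region's feature centre — A: about -2, B: about +8, C: about -6, D: about -4. Region B is most positive.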